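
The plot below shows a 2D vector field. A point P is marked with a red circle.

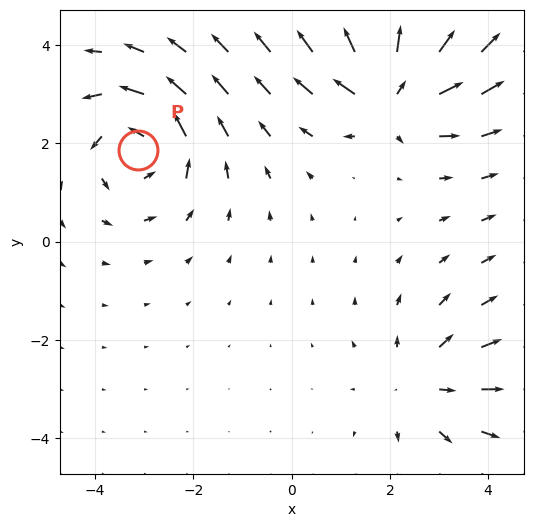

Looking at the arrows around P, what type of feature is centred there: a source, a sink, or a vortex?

vortex

At P (-3.1, 1.9) the arrows circulate counterclockwise. Divergence ≈0, curl about +5 — near-zero divergence with nonzero curl is a vortex.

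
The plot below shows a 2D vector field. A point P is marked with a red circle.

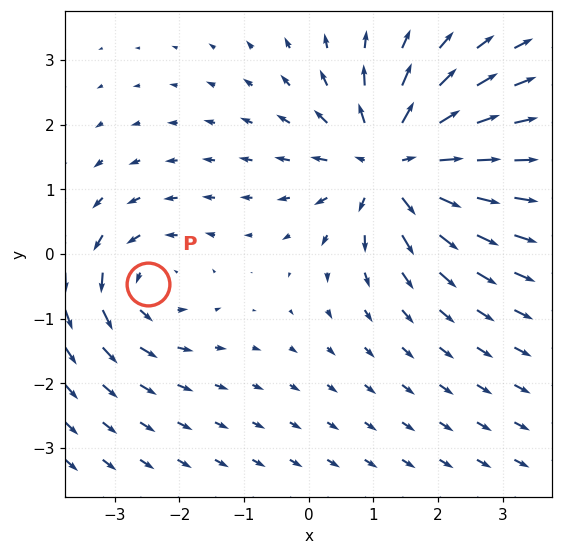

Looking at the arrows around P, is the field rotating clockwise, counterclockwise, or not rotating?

counterclockwise

Near P at (-2.5, -0.5) the arrows circulate counterclockwise. The curl (z-component) there is about +3; positive curl means counterclockwise rotation.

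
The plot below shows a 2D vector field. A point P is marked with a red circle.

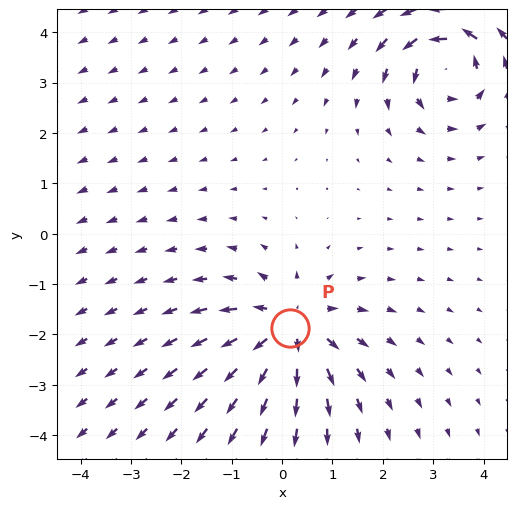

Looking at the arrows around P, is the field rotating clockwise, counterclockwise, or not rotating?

not rotating

Near P at (0.1, -1.9) the arrows show no circulation. The curl there is ≈0.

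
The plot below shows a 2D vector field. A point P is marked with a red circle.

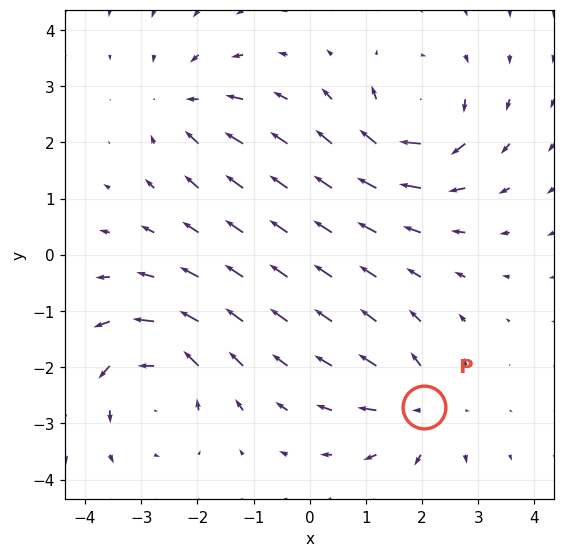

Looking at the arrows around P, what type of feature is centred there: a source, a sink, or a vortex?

source

At P (2.0, -2.7) the arrows spread outward. Divergence about +5, curl ≈0 — positive divergence with near-zero curl is a source.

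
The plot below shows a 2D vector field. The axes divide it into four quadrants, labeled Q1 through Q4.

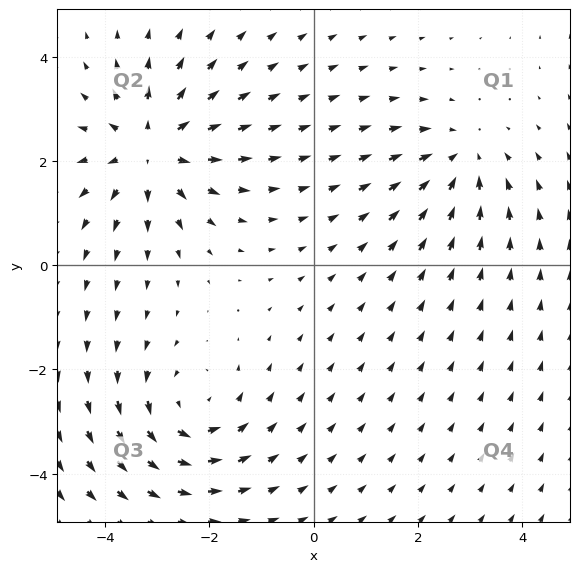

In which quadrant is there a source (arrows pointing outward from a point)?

The source sits at approximately (-3.1, 2.2), which lies in quadrant Q2. The divergence there is about +4, positive as expected for a source.

Q2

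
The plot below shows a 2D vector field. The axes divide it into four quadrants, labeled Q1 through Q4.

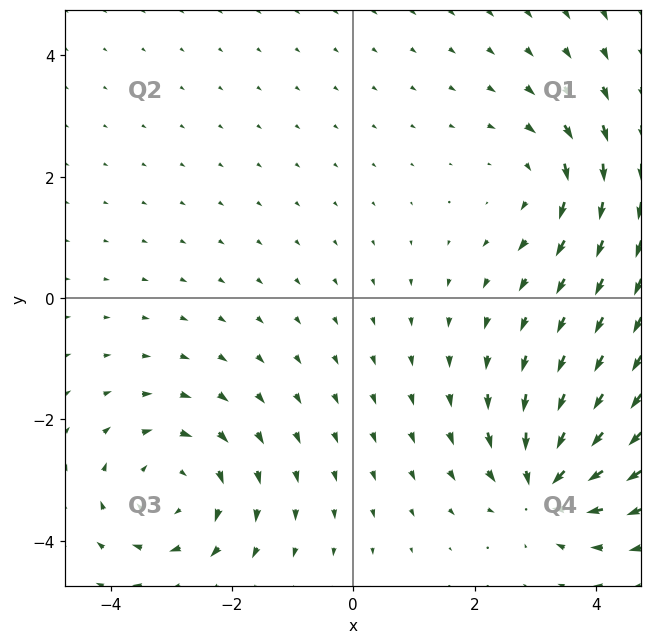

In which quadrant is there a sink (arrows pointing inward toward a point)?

Q4

The sink sits at approximately (3.1, -3.1), which lies in quadrant Q4. The divergence there is about -6, negative as expected for a sink.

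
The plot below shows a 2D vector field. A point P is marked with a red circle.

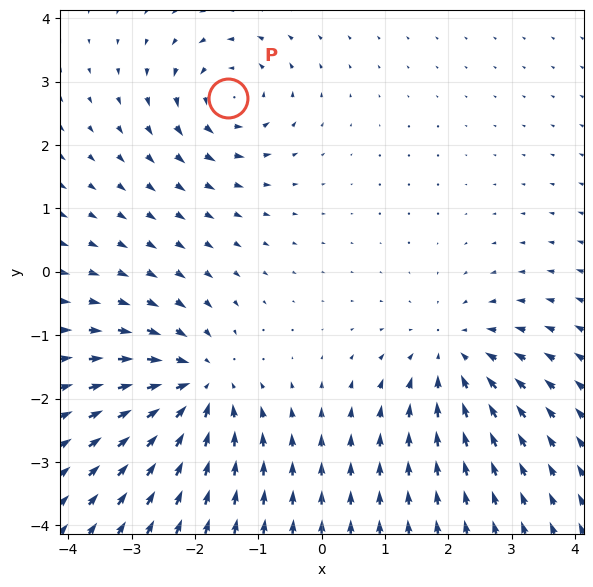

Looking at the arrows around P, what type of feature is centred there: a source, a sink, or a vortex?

vortex

At P (-1.5, 2.7) the arrows circulate counterclockwise. Divergence ≈0, curl about +5 — near-zero divergence with nonzero curl is a vortex.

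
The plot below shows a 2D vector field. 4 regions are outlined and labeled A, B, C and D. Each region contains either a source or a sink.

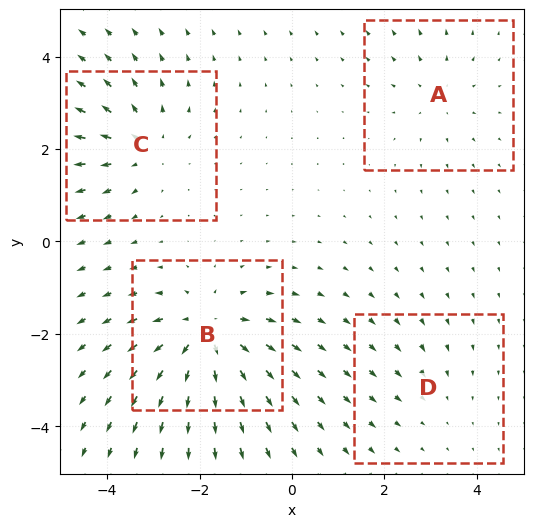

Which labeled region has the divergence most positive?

B

Divergence at each region's feature centre — A: about +3, B: about +6, C: about +4, D: about -2. Region B is most positive.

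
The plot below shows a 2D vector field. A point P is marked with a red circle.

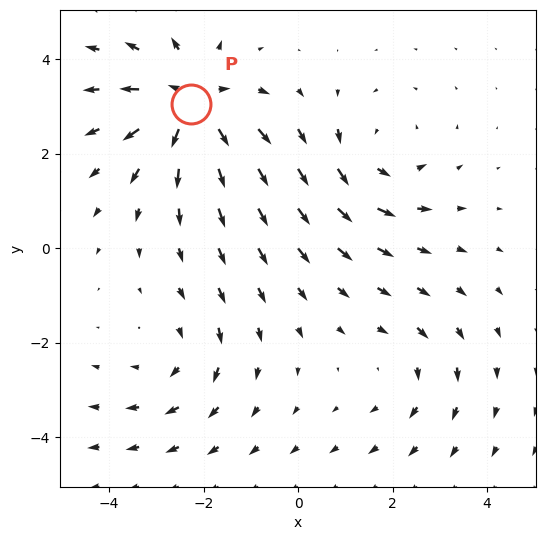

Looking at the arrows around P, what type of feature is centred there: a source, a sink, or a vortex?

At P (-2.3, 3.1) the arrows spread outward. Divergence about +5, curl ≈0 — positive divergence with near-zero curl is a source.

source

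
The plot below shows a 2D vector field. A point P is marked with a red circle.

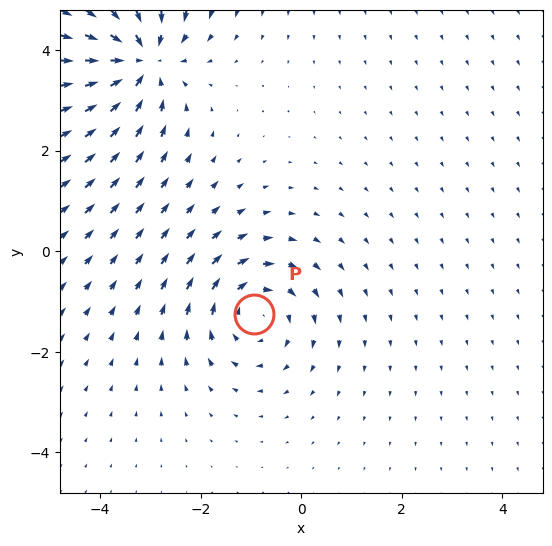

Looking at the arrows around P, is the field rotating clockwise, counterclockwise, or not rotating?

Near P at (-0.9, -1.2) the arrows circulate clockwise. The curl (z-component) there is about -3; negative curl means clockwise rotation.

clockwise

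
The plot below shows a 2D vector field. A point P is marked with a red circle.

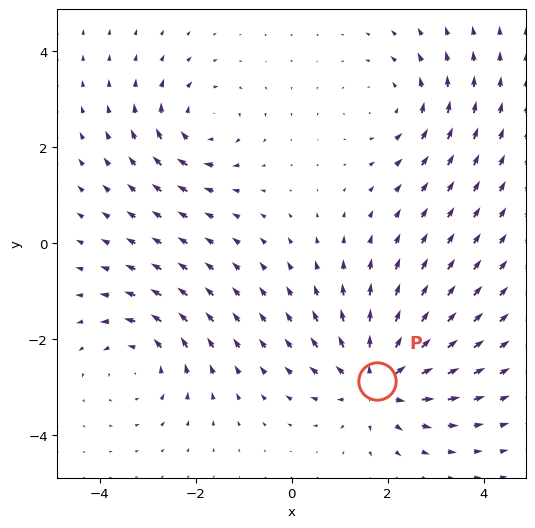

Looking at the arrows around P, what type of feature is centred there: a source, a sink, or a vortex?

source

At P (1.8, -2.9) the arrows spread outward. Divergence about +5, curl ≈0 — positive divergence with near-zero curl is a source.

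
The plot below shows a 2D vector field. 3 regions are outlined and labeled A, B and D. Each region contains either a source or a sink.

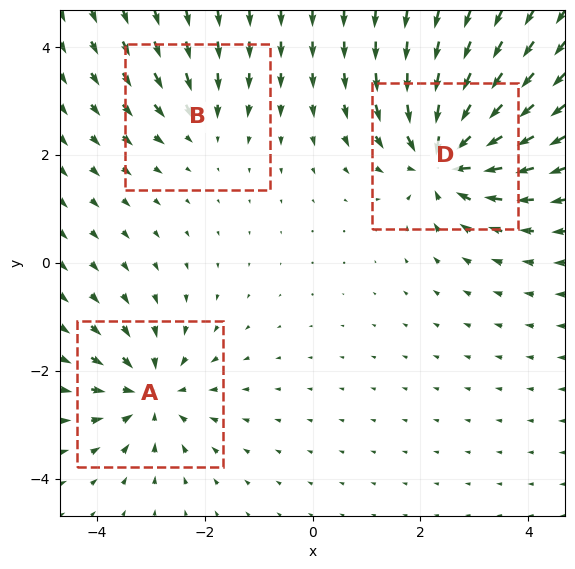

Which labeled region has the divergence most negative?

D

Divergence at each region's feature centre — A: about -4, B: about -2, D: about -5. Region D is most negative.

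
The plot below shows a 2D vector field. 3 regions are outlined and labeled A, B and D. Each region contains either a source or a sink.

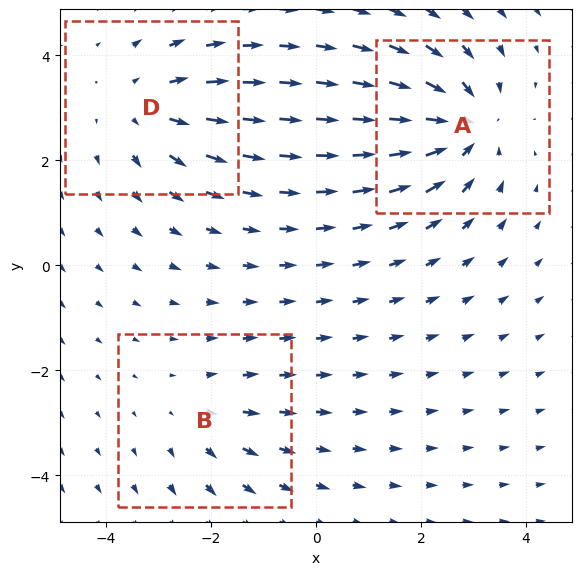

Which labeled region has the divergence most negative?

Divergence at each region's feature centre — A: about -4, B: about +2, D: about +3. Region A is most negative.

A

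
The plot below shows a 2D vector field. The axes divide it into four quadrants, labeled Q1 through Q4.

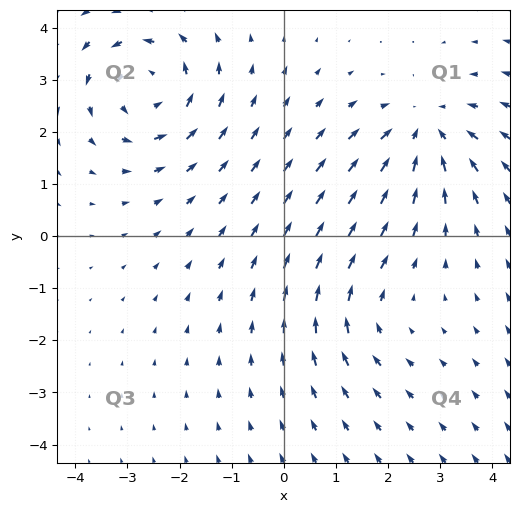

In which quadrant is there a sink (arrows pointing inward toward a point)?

Q1

The sink sits at approximately (2.7, 2.0), which lies in quadrant Q1. The divergence there is about -4, negative as expected for a sink.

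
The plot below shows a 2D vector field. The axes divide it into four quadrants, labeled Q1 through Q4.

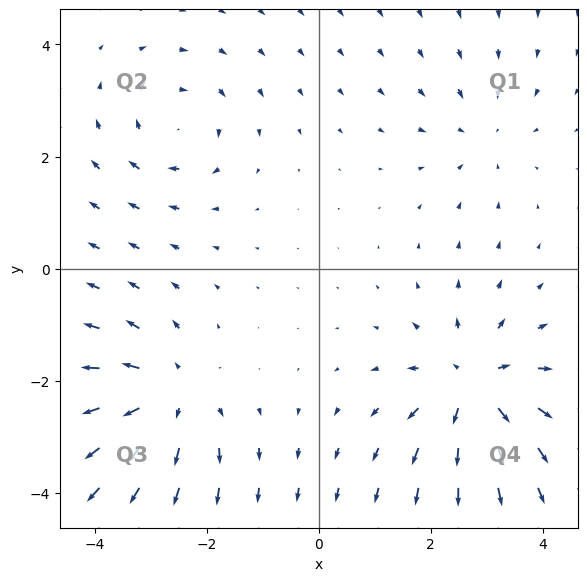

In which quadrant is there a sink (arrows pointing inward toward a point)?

The sink sits at approximately (2.9, 2.4), which lies in quadrant Q1. The divergence there is about -2, negative as expected for a sink.

Q1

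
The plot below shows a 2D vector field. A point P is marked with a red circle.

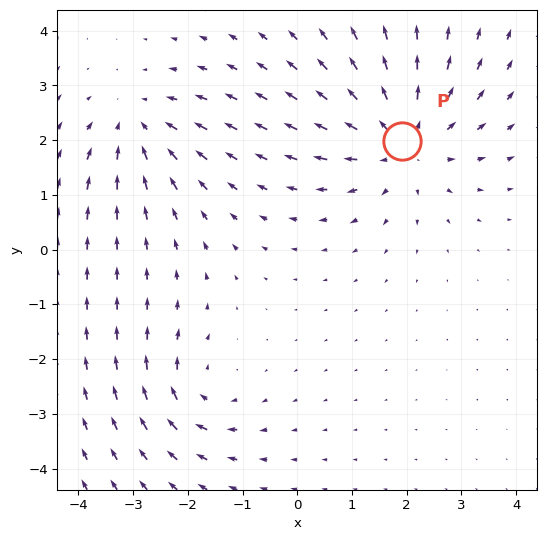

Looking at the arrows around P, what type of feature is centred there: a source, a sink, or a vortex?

source

At P (1.9, 2.0) the arrows spread outward. Divergence about +4, curl ≈0 — positive divergence with near-zero curl is a source.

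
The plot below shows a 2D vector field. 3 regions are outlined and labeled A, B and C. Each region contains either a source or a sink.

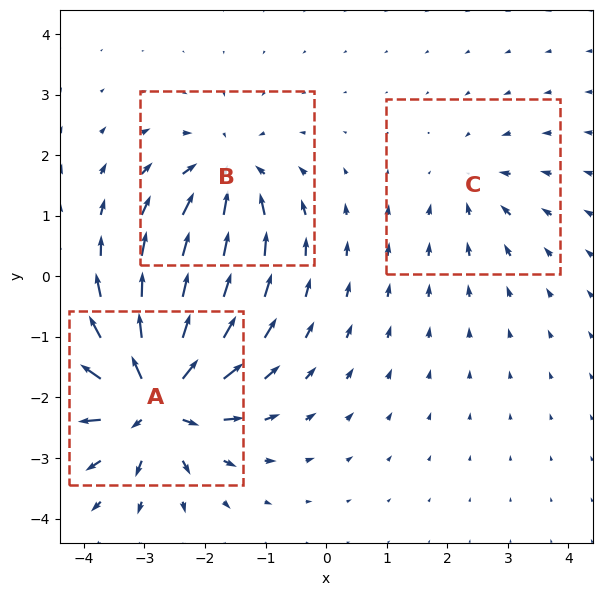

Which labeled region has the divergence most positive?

Divergence at each region's feature centre — A: about +7, B: about -4, C: about -2. Region A is most positive.

A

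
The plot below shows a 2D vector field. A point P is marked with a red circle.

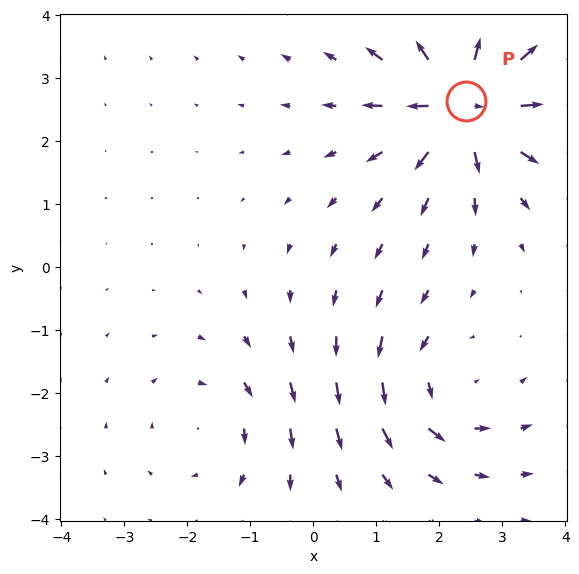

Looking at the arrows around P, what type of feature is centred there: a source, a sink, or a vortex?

source

At P (2.4, 2.6) the arrows spread outward. Divergence about +6, curl ≈0 — positive divergence with near-zero curl is a source.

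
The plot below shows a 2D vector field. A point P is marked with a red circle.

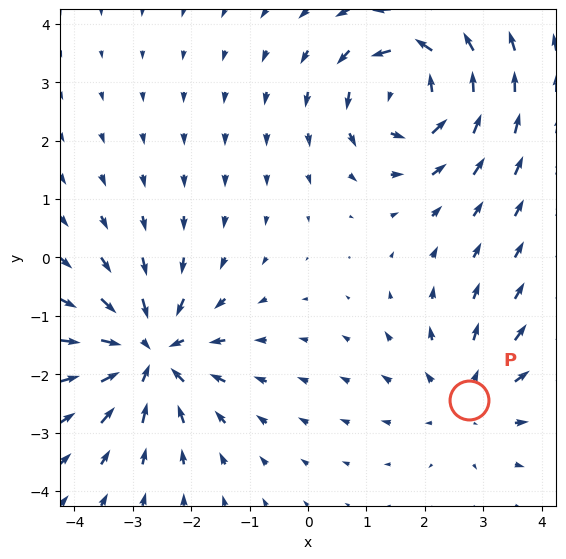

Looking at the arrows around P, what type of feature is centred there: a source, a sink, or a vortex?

At P (2.8, -2.4) the arrows spread outward. Divergence about +3, curl ≈0 — positive divergence with near-zero curl is a source.

source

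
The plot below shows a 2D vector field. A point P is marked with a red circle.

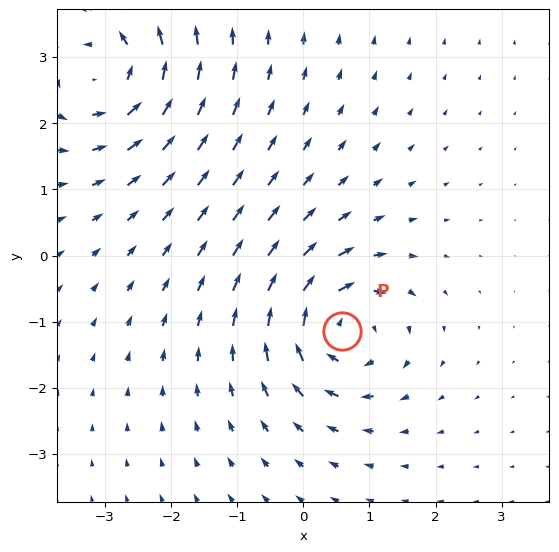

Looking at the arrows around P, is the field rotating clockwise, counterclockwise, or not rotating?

Near P at (0.6, -1.1) the arrows circulate clockwise. The curl (z-component) there is about -5; negative curl means clockwise rotation.

clockwise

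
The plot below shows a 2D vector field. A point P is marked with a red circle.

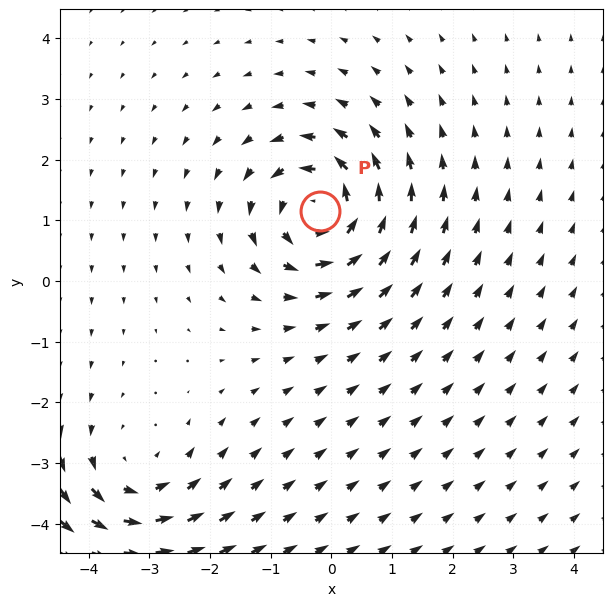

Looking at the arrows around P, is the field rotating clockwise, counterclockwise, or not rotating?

Near P at (-0.2, 1.2) the arrows circulate counterclockwise. The curl (z-component) there is about +6; positive curl means counterclockwise rotation.

counterclockwise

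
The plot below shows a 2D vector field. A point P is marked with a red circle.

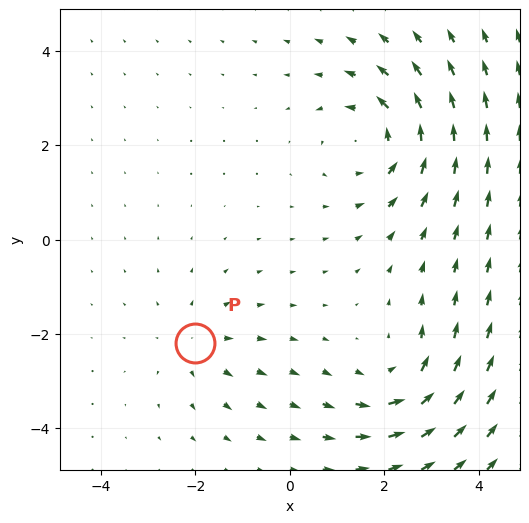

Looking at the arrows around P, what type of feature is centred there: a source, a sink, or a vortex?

source

At P (-2.0, -2.2) the arrows spread outward. Divergence about +3, curl ≈0 — positive divergence with near-zero curl is a source.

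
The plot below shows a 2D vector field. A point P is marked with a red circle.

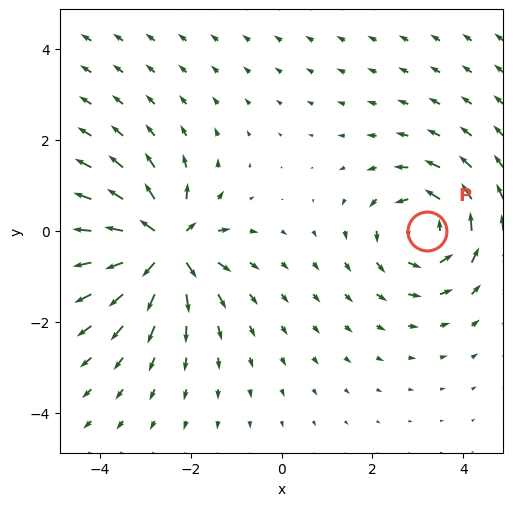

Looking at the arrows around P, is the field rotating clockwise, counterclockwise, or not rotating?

counterclockwise

Near P at (3.2, 0.0) the arrows circulate counterclockwise. The curl (z-component) there is about +4; positive curl means counterclockwise rotation.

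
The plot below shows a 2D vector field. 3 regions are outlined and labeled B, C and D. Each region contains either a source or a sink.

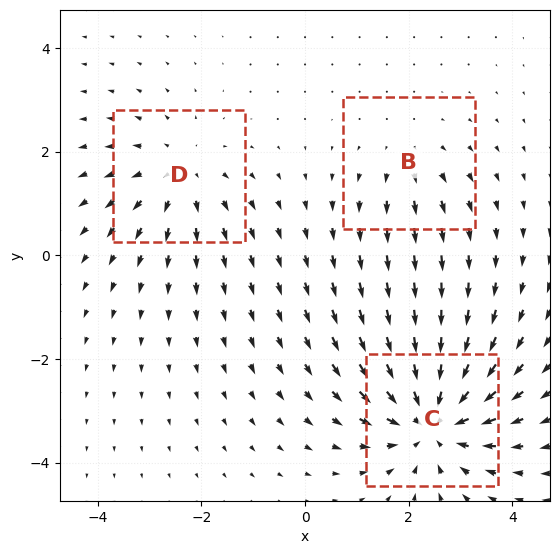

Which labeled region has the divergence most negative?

Divergence at each region's feature centre — B: about +2, C: about -5, D: about +3. Region C is most negative.

C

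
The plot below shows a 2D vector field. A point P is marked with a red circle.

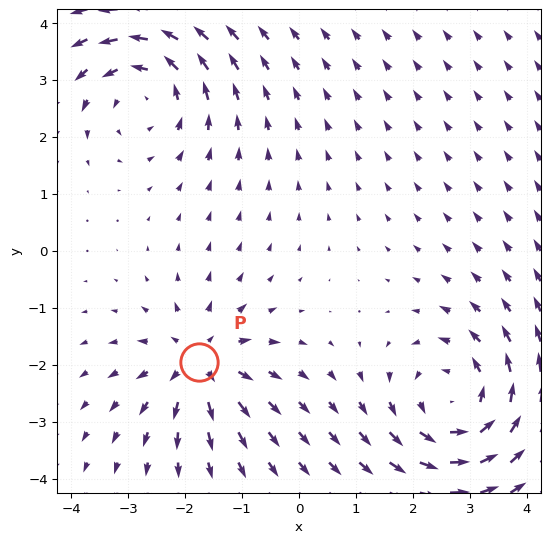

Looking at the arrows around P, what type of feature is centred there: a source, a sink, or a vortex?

source

At P (-1.7, -2.0) the arrows spread outward. Divergence about +4, curl ≈0 — positive divergence with near-zero curl is a source.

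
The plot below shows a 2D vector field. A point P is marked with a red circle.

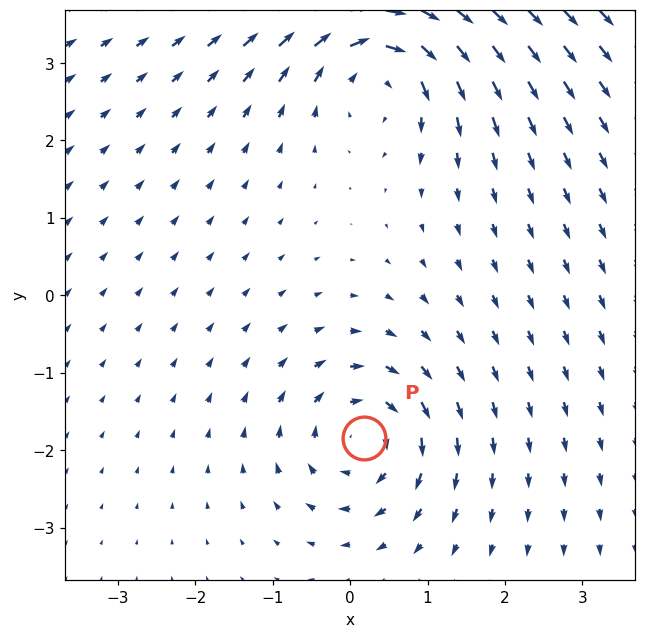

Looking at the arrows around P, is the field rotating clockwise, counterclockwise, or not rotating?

Near P at (0.2, -1.8) the arrows circulate clockwise. The curl (z-component) there is about -5; negative curl means clockwise rotation.

clockwise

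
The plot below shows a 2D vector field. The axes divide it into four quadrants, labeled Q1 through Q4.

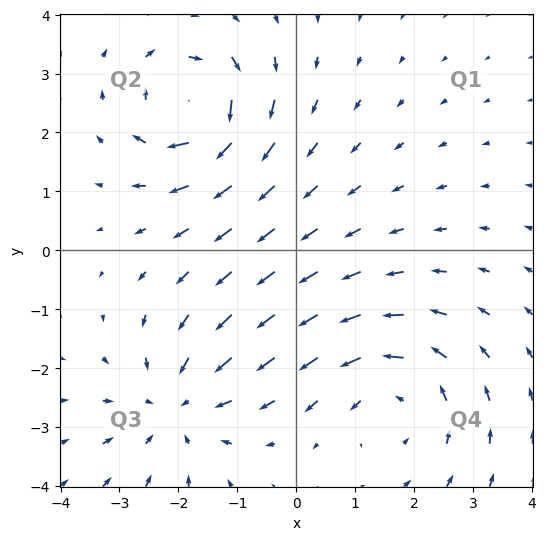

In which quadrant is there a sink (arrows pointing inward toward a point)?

The sink sits at approximately (-2.0, -2.6), which lies in quadrant Q3. The divergence there is about -3, negative as expected for a sink.

Q3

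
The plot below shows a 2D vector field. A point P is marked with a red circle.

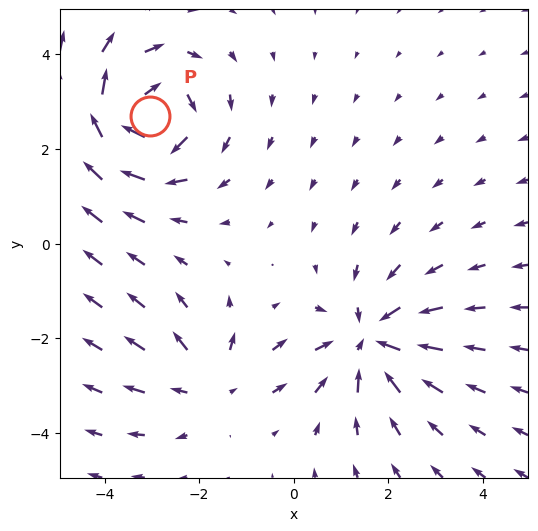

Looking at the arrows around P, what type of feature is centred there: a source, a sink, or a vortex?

vortex

At P (-3.0, 2.7) the arrows circulate clockwise. Divergence ≈0, curl about -6 — near-zero divergence with nonzero curl is a vortex.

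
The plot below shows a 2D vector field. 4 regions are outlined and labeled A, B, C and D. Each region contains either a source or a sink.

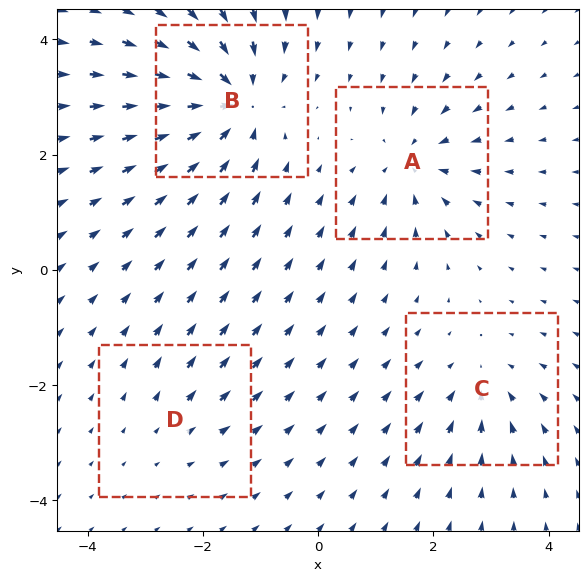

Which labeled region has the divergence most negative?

Divergence at each region's feature centre — A: about -5, B: about -8, C: about -4, D: about +2. Region B is most negative.

B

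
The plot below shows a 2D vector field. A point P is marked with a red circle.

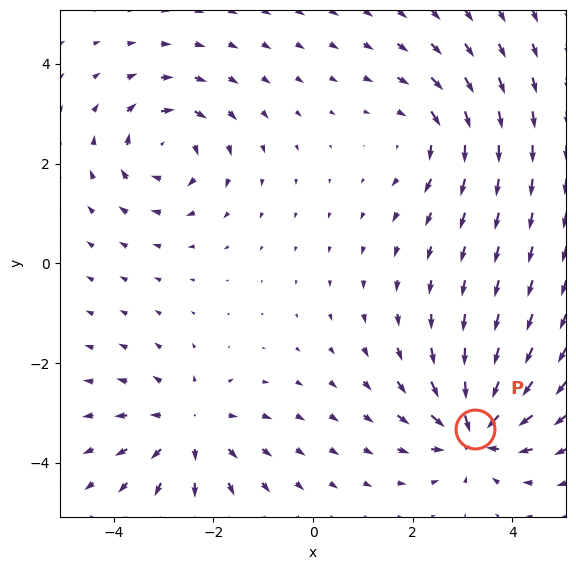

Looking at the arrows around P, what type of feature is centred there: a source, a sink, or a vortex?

sink

At P (3.2, -3.3) the arrows converge inward. Divergence about -5, curl ≈0 — negative divergence with near-zero curl is a sink.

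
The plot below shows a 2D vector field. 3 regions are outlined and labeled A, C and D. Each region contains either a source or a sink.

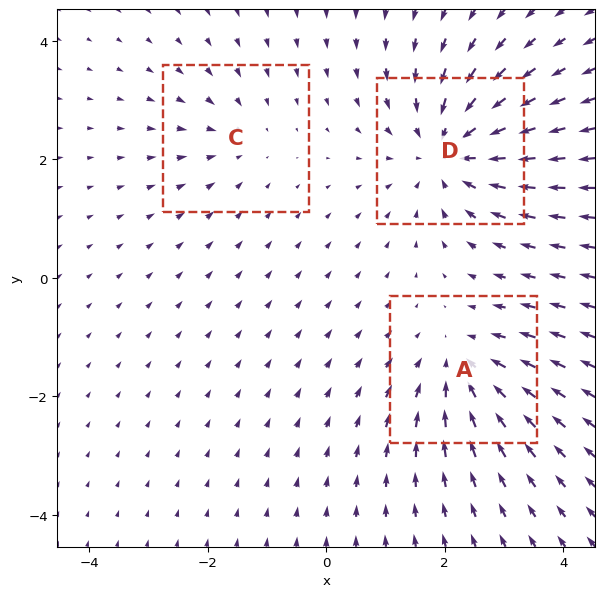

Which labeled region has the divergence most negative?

Divergence at each region's feature centre — A: about -3, C: about -2, D: about -4. Region D is most negative.

D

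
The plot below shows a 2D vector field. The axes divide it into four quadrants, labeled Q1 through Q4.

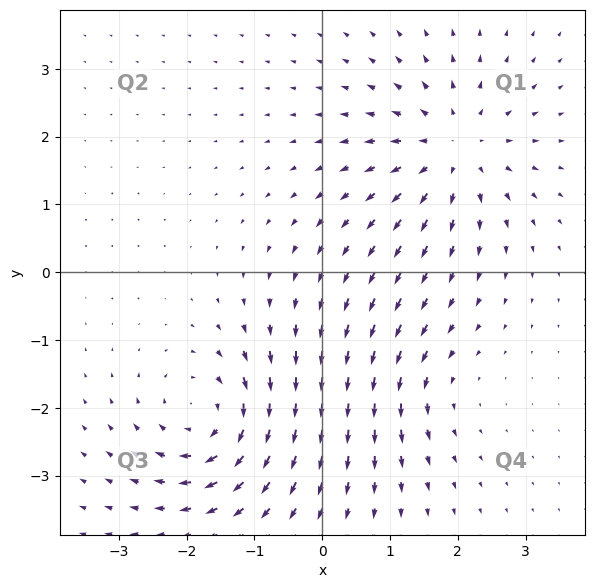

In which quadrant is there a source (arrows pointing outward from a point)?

The source sits at approximately (1.9, 1.8), which lies in quadrant Q1. The divergence there is about +5, positive as expected for a source.

Q1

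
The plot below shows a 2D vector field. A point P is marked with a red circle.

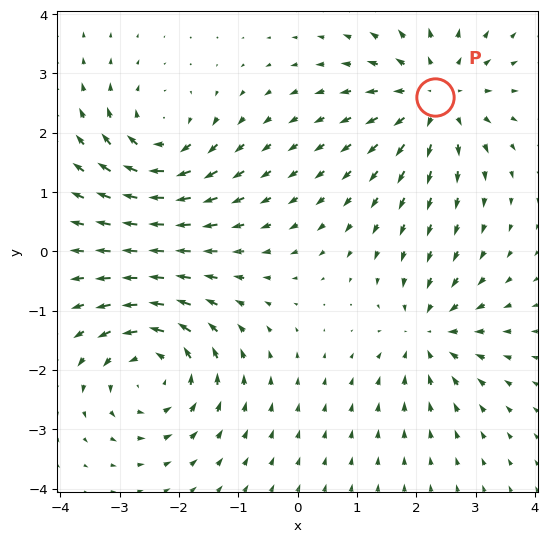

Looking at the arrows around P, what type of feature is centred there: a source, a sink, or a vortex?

At P (2.3, 2.6) the arrows spread outward. Divergence about +5, curl ≈0 — positive divergence with near-zero curl is a source.

source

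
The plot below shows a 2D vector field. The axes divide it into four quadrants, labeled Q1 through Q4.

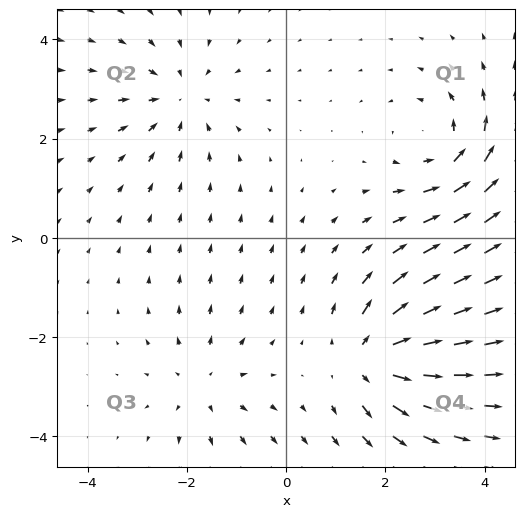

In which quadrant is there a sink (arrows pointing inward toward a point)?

Q2

The sink sits at approximately (-2.2, 2.8), which lies in quadrant Q2. The divergence there is about -4, negative as expected for a sink.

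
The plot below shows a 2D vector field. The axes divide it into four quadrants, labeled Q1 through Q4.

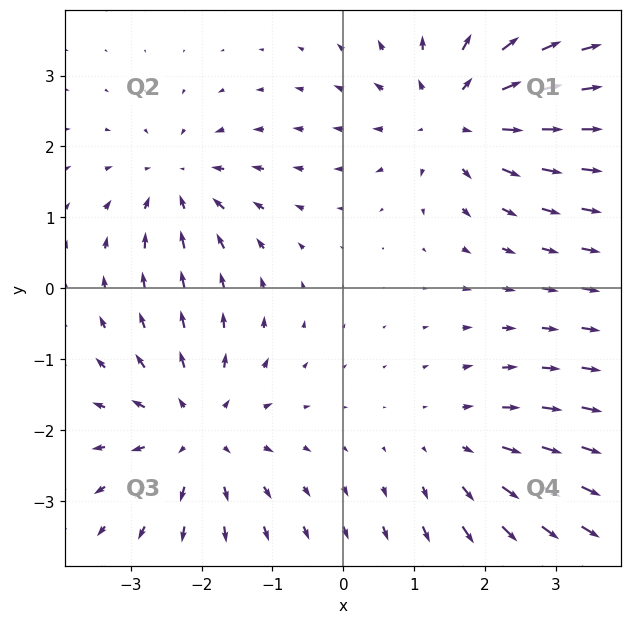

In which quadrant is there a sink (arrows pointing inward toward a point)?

The sink sits at approximately (-2.3, 1.5), which lies in quadrant Q2. The divergence there is about -4, negative as expected for a sink.

Q2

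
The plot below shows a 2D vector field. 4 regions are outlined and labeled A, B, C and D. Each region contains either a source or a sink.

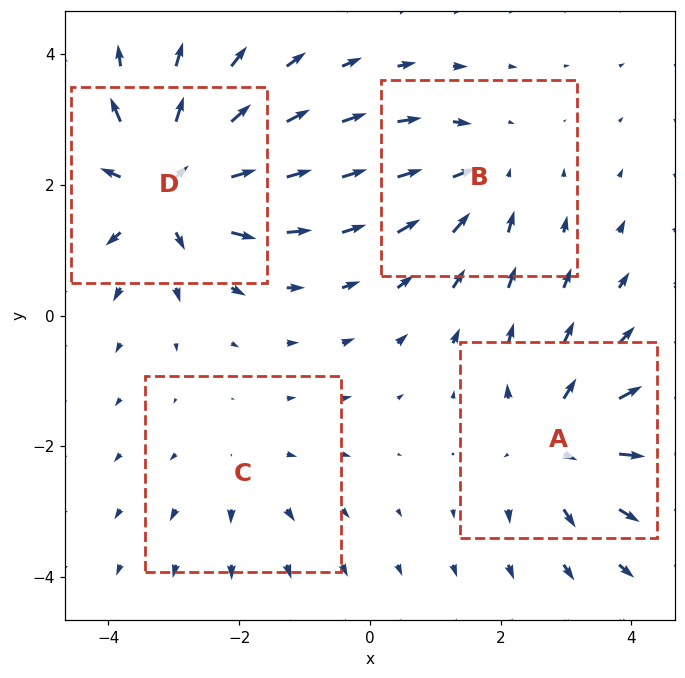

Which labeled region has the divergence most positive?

D

Divergence at each region's feature centre — A: about +5, B: about -4, C: about +2, D: about +7. Region D is most positive.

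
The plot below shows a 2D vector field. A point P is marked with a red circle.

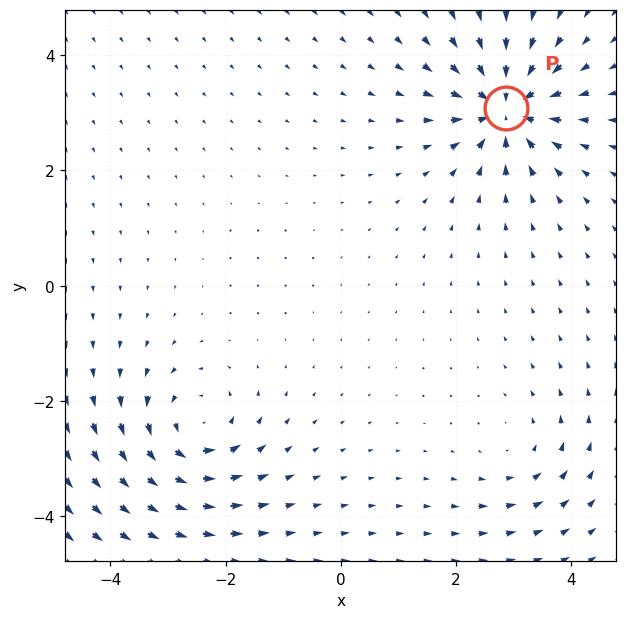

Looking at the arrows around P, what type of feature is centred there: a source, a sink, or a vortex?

sink

At P (2.9, 3.1) the arrows converge inward. Divergence about -7, curl ≈0 — negative divergence with near-zero curl is a sink.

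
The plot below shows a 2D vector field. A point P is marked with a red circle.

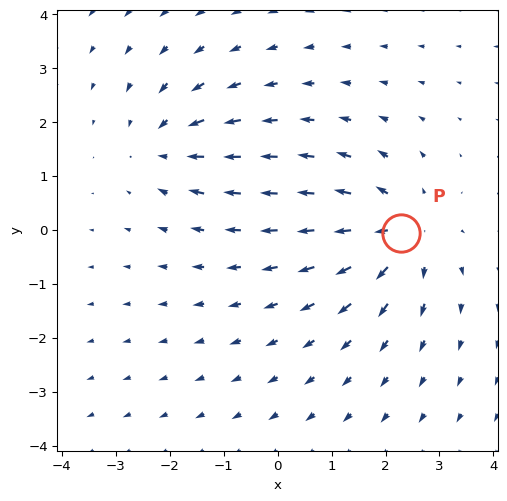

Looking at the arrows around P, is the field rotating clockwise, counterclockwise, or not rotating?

Near P at (2.3, -0.0) the arrows show no circulation. The curl there is ≈0.

not rotating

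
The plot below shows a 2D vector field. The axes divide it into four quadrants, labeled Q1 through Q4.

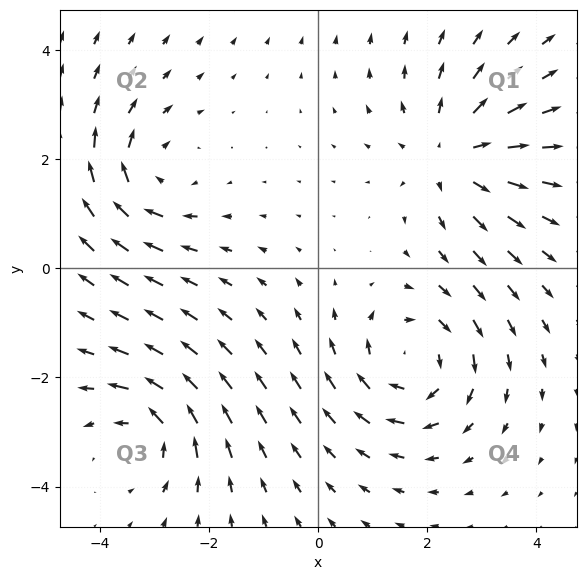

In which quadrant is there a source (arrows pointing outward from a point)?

The source sits at approximately (2.5, 2.1), which lies in quadrant Q1. The divergence there is about +4, positive as expected for a source.

Q1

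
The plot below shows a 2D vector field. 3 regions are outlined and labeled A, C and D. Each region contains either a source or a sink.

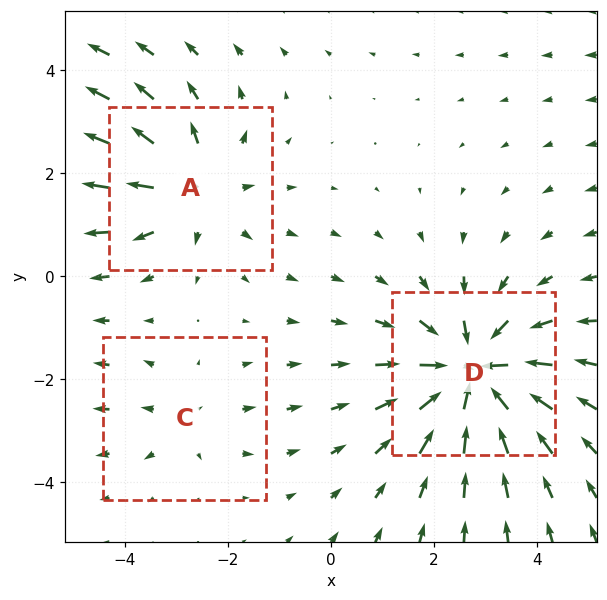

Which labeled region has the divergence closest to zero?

C

Divergence at each region's feature centre — A: about +3, C: about +2, D: about -5. Region C is closest to zero.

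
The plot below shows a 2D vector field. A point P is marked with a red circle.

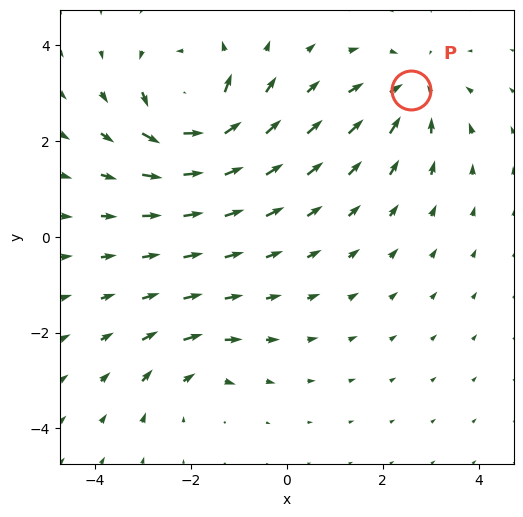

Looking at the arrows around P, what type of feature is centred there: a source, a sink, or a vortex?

At P (2.6, 3.1) the arrows converge inward. Divergence about -3, curl ≈0 — negative divergence with near-zero curl is a sink.

sink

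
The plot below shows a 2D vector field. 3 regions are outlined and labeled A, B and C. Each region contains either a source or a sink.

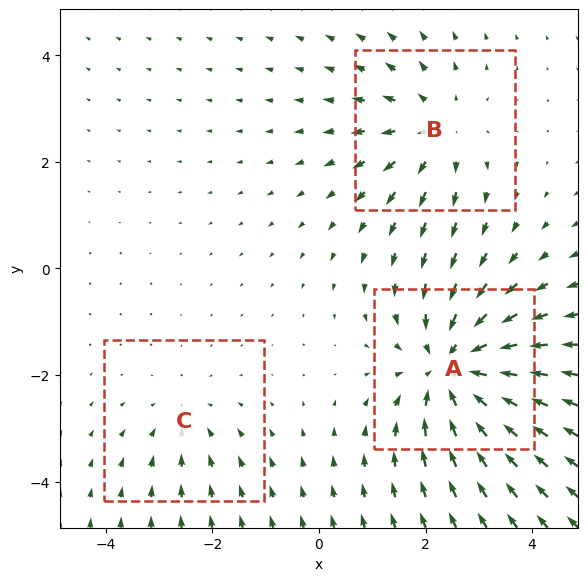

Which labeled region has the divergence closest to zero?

C

Divergence at each region's feature centre — A: about -5, B: about +3, C: about -2. Region C is closest to zero.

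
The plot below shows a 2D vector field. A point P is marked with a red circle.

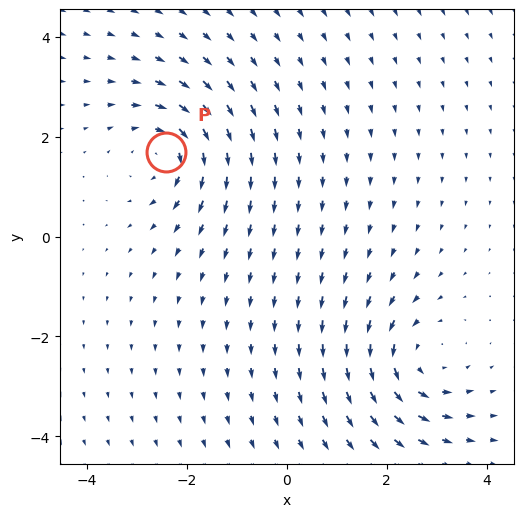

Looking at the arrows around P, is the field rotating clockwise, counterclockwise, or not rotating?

Near P at (-2.4, 1.7) the arrows circulate clockwise. The curl (z-component) there is about -4; negative curl means clockwise rotation.

clockwise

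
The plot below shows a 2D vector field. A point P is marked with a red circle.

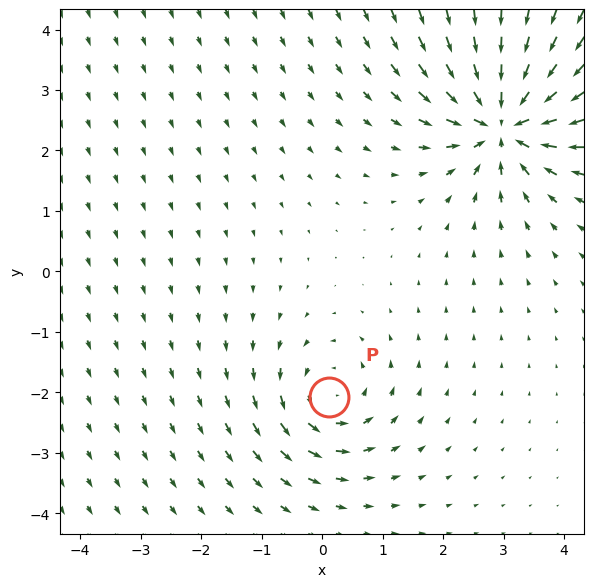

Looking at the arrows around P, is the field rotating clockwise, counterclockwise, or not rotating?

counterclockwise

Near P at (0.1, -2.1) the arrows circulate counterclockwise. The curl (z-component) there is about +4; positive curl means counterclockwise rotation.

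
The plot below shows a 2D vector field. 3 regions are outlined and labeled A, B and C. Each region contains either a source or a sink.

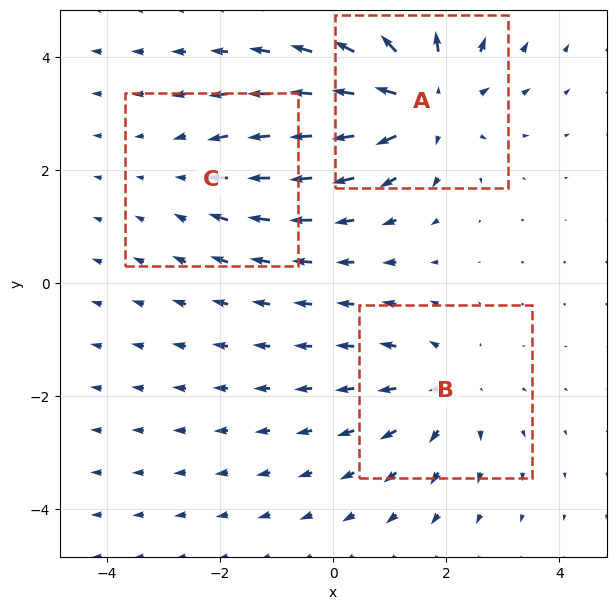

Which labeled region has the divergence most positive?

A

Divergence at each region's feature centre — A: about +4, B: about +3, C: about -2. Region A is most positive.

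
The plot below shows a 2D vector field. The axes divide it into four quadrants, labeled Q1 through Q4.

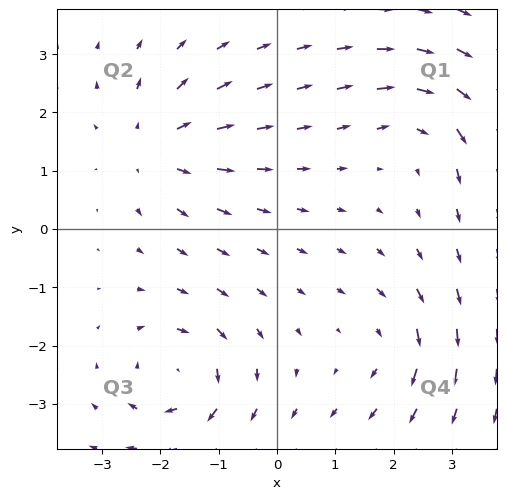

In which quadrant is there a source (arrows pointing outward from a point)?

Q2

The source sits at approximately (-2.1, 1.4), which lies in quadrant Q2. The divergence there is about +5, positive as expected for a source.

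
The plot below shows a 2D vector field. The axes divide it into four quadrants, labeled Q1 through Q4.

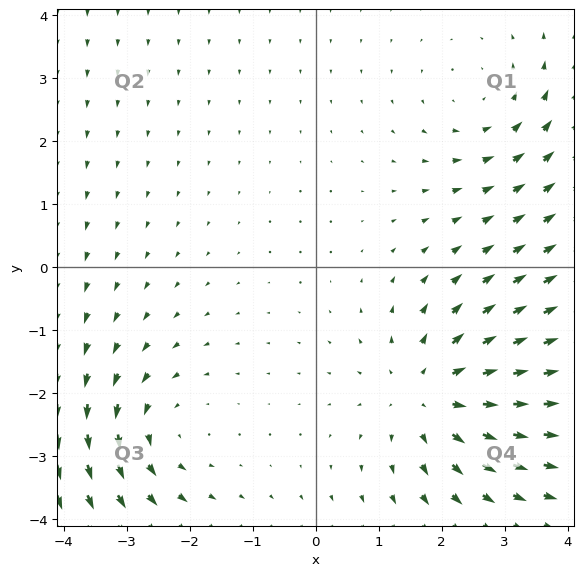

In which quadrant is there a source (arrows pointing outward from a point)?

The source sits at approximately (1.8, -2.0), which lies in quadrant Q4. The divergence there is about +4, positive as expected for a source.

Q4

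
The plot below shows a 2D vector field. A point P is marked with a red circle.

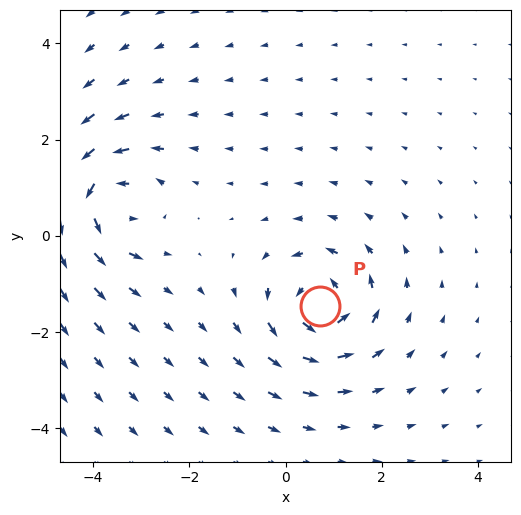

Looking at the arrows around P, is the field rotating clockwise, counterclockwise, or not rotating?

counterclockwise

Near P at (0.7, -1.5) the arrows circulate counterclockwise. The curl (z-component) there is about +6; positive curl means counterclockwise rotation.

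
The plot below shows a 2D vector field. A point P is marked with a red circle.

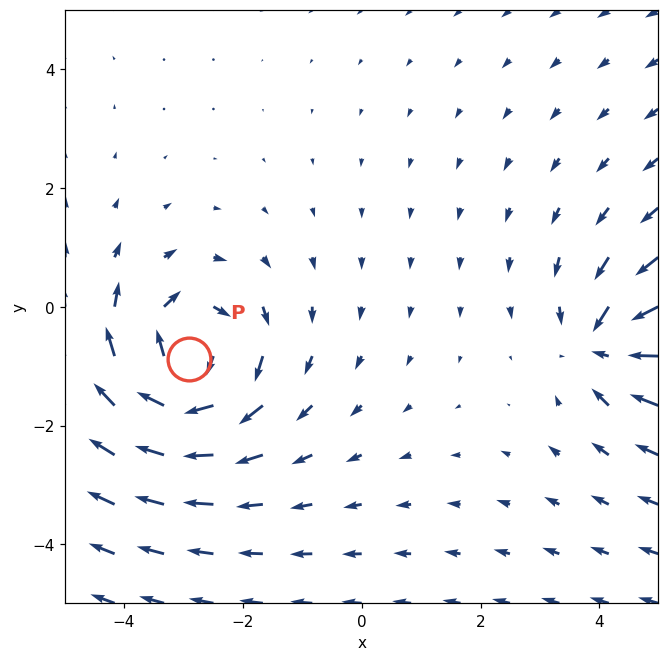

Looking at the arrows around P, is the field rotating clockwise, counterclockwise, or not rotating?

Near P at (-2.9, -0.9) the arrows circulate clockwise. The curl (z-component) there is about -5; negative curl means clockwise rotation.

clockwise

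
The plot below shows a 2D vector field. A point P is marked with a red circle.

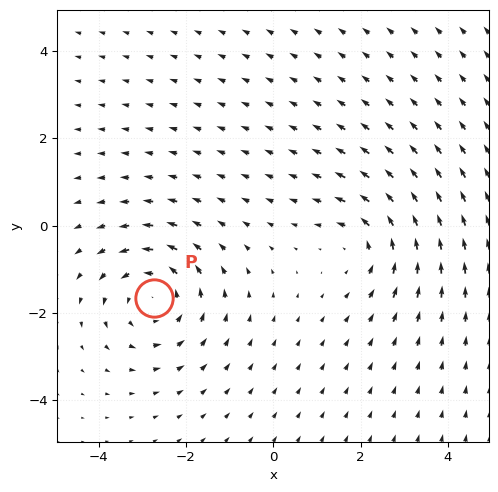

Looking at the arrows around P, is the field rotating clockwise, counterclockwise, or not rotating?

Near P at (-2.7, -1.7) the arrows circulate counterclockwise. The curl (z-component) there is about +4; positive curl means counterclockwise rotation.

counterclockwise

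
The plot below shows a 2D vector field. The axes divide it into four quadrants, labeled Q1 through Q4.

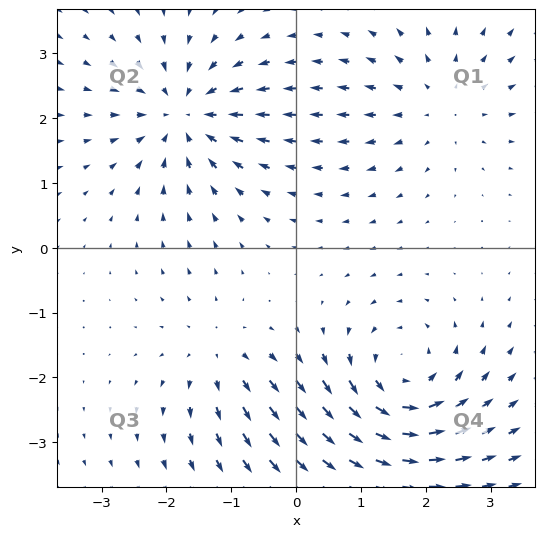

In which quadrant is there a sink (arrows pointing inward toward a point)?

Q2

The sink sits at approximately (-1.7, 2.0), which lies in quadrant Q2. The divergence there is about -6, negative as expected for a sink.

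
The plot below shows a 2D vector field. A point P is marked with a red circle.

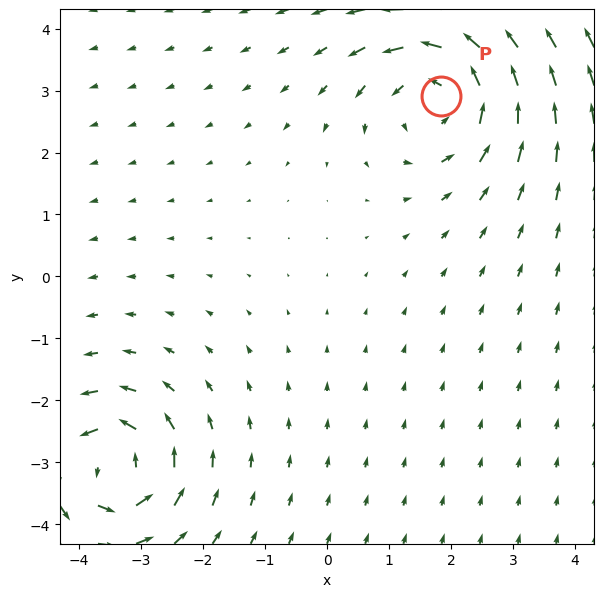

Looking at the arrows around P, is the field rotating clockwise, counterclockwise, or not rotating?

Near P at (1.8, 2.9) the arrows circulate counterclockwise. The curl (z-component) there is about +5; positive curl means counterclockwise rotation.

counterclockwise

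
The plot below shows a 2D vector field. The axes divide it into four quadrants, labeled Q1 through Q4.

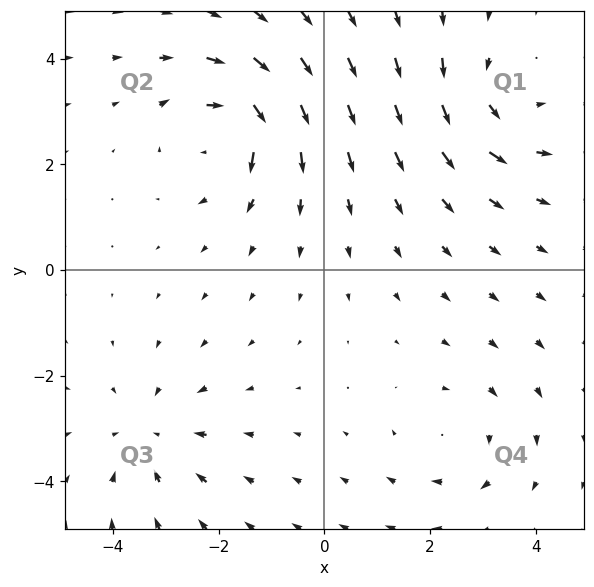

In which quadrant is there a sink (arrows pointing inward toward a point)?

Q3

The sink sits at approximately (-3.3, -3.1), which lies in quadrant Q3. The divergence there is about -3, negative as expected for a sink.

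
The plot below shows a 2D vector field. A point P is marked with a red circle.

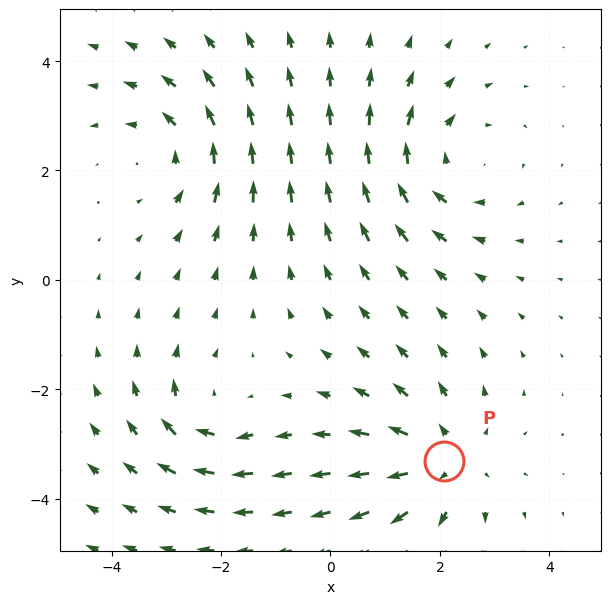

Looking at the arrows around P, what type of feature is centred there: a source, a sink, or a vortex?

At P (2.1, -3.3) the arrows spread outward. Divergence about +4, curl ≈0 — positive divergence with near-zero curl is a source.

source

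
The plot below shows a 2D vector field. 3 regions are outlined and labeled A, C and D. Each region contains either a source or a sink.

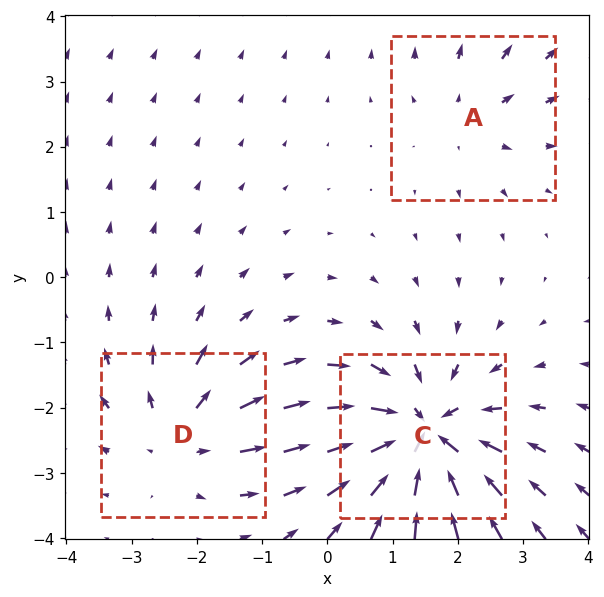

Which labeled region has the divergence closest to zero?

A

Divergence at each region's feature centre — A: about +2, C: about -6, D: about +3. Region A is closest to zero.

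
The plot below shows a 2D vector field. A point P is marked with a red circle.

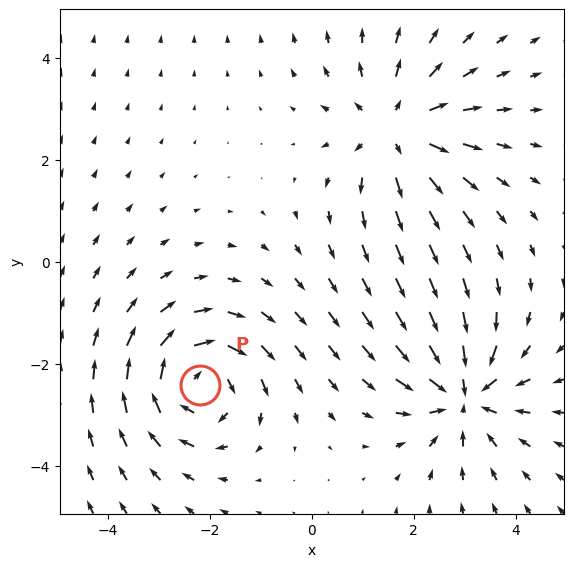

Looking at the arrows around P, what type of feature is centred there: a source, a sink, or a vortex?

vortex

At P (-2.2, -2.4) the arrows circulate clockwise. Divergence ≈0, curl about -4 — near-zero divergence with nonzero curl is a vortex.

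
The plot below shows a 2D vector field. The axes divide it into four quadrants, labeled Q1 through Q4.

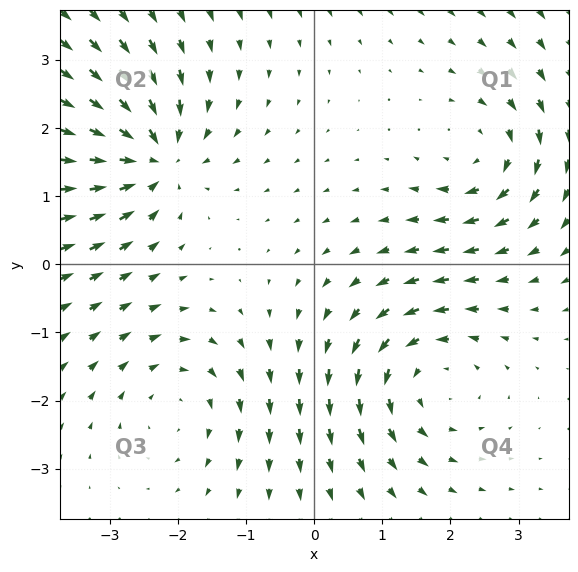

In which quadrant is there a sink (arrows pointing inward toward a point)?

Q2

The sink sits at approximately (-2.4, 1.6), which lies in quadrant Q2. The divergence there is about -6, negative as expected for a sink.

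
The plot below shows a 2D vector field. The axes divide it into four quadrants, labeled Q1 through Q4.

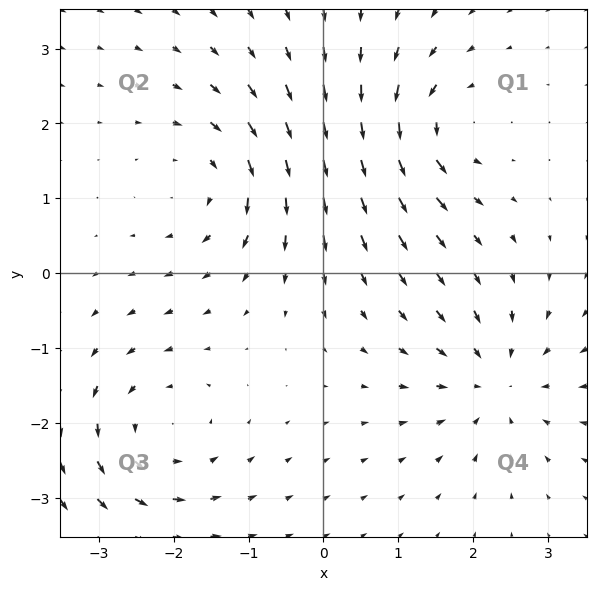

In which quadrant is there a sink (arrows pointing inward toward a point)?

The sink sits at approximately (2.3, -1.5), which lies in quadrant Q4. The divergence there is about -4, negative as expected for a sink.

Q4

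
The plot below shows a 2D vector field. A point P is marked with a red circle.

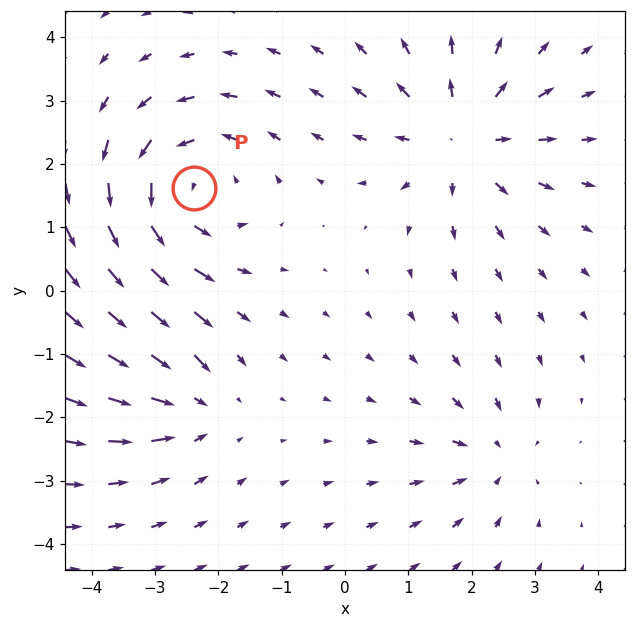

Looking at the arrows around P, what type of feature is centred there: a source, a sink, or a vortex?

vortex

At P (-2.4, 1.6) the arrows circulate counterclockwise. Divergence ≈0, curl about +4 — near-zero divergence with nonzero curl is a vortex.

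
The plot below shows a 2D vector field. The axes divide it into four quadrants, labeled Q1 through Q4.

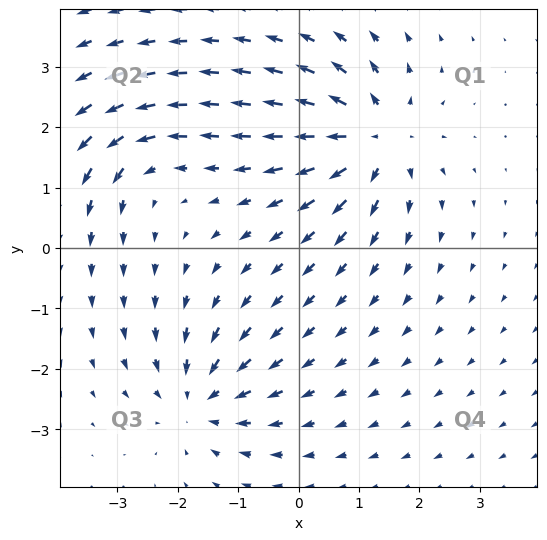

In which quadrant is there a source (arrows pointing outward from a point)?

Q1

The source sits at approximately (1.3, 1.8), which lies in quadrant Q1. The divergence there is about +5, positive as expected for a source.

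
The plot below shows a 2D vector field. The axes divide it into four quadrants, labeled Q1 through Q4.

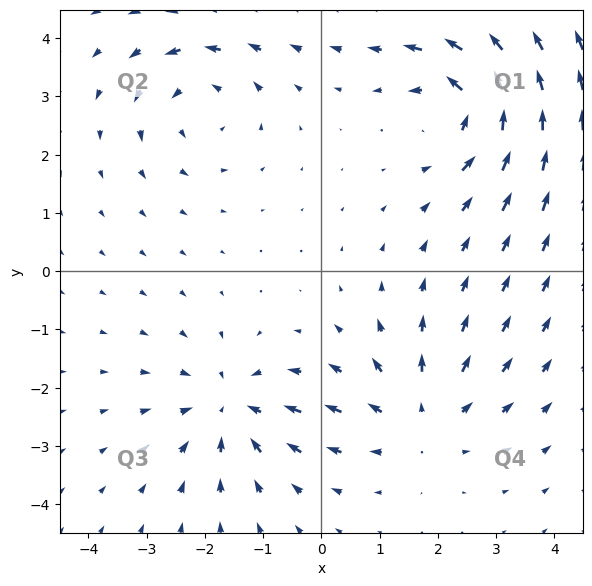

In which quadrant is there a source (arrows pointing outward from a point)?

Q4

The source sits at approximately (1.7, -2.5), which lies in quadrant Q4. The divergence there is about +4, positive as expected for a source.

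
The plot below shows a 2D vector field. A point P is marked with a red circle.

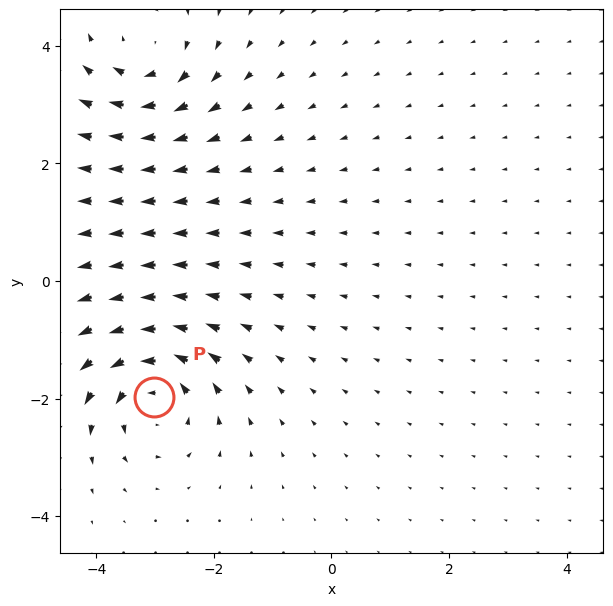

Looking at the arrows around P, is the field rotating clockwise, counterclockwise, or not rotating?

Near P at (-3.0, -2.0) the arrows circulate counterclockwise. The curl (z-component) there is about +7; positive curl means counterclockwise rotation.

counterclockwise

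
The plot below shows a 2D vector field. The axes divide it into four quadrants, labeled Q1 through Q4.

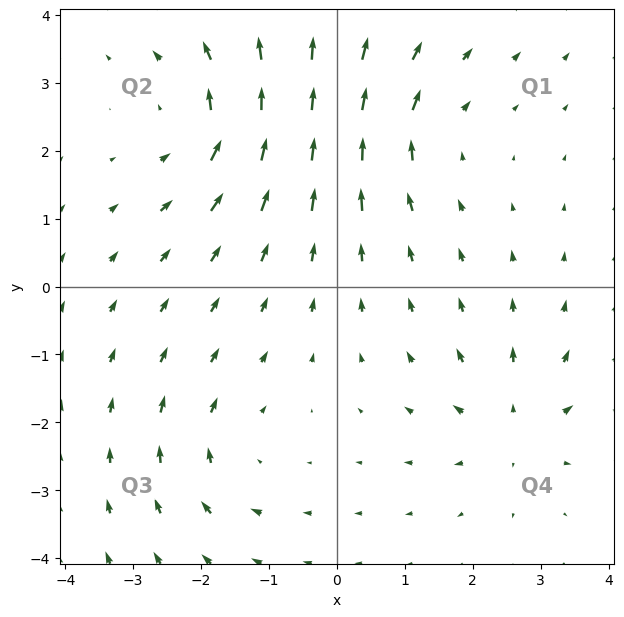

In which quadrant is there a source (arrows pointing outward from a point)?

Q4

The source sits at approximately (2.6, -2.0), which lies in quadrant Q4. The divergence there is about +3, positive as expected for a source.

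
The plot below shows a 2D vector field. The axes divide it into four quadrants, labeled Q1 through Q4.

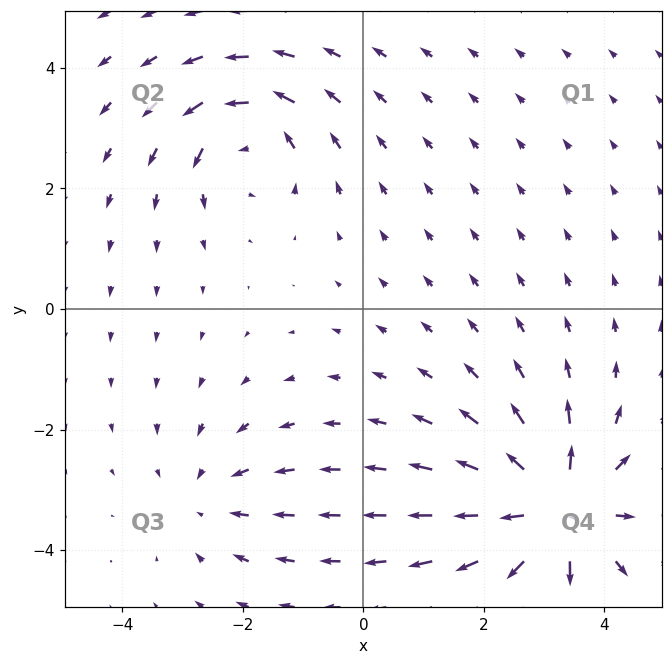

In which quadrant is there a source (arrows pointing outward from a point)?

The source sits at approximately (3.2, -3.3), which lies in quadrant Q4. The divergence there is about +6, positive as expected for a source.

Q4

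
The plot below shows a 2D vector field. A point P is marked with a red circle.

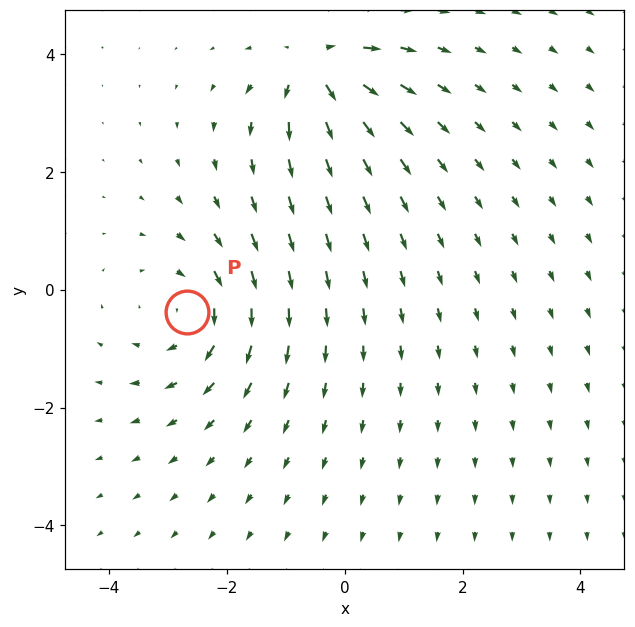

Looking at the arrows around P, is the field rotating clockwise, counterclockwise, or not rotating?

clockwise

Near P at (-2.7, -0.4) the arrows circulate clockwise. The curl (z-component) there is about -4; negative curl means clockwise rotation.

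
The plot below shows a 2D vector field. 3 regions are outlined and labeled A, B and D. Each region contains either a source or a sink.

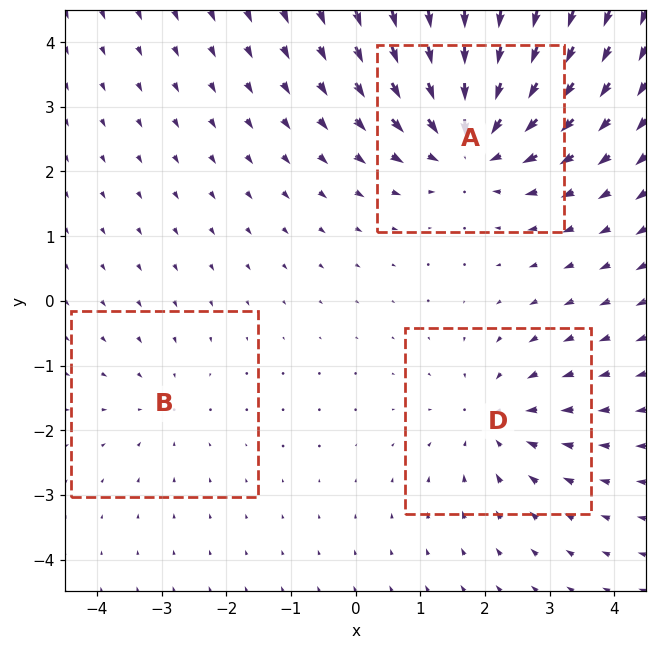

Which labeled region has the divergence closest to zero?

Divergence at each region's feature centre — A: about -5, B: about -2, D: about -3. Region B is closest to zero.

B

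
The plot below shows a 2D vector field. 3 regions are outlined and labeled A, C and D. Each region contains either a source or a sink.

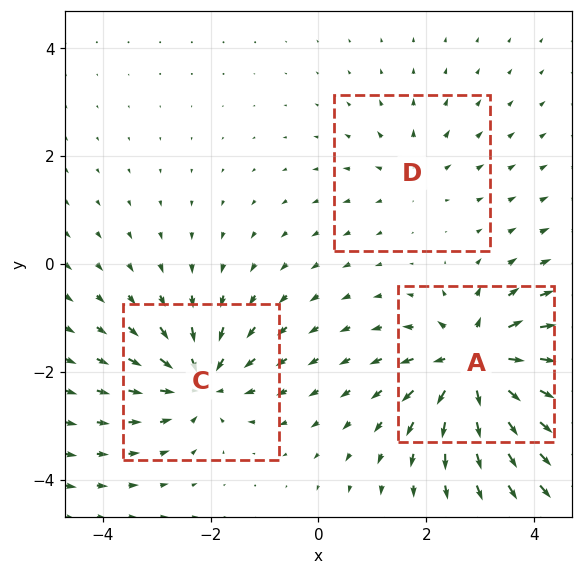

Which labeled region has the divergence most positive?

A

Divergence at each region's feature centre — A: about +6, C: about -4, D: about +2. Region A is most positive.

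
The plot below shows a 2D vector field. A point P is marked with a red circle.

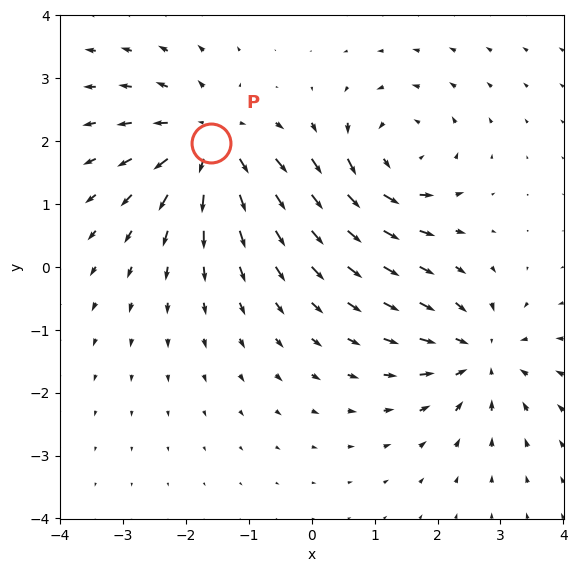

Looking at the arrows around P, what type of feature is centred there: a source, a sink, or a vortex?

source

At P (-1.6, 2.0) the arrows spread outward. Divergence about +6, curl ≈0 — positive divergence with near-zero curl is a source.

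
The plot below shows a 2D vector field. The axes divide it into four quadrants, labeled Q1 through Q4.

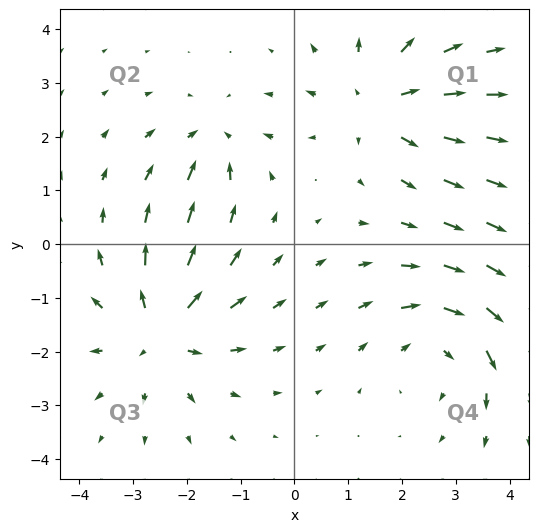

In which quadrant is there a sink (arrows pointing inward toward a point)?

Q2

The sink sits at approximately (-1.5, 1.9), which lies in quadrant Q2. The divergence there is about -4, negative as expected for a sink.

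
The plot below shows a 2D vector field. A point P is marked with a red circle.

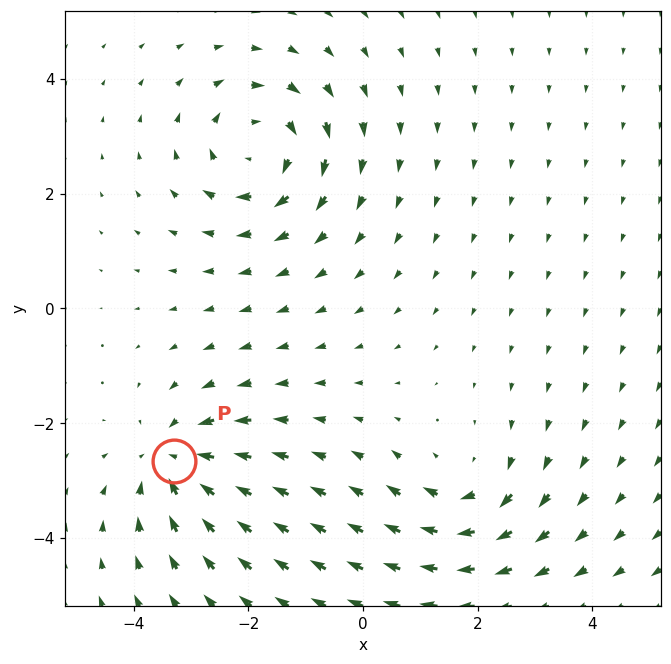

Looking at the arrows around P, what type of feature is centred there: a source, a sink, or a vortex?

sink

At P (-3.3, -2.7) the arrows converge inward. Divergence about -4, curl ≈0 — negative divergence with near-zero curl is a sink.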